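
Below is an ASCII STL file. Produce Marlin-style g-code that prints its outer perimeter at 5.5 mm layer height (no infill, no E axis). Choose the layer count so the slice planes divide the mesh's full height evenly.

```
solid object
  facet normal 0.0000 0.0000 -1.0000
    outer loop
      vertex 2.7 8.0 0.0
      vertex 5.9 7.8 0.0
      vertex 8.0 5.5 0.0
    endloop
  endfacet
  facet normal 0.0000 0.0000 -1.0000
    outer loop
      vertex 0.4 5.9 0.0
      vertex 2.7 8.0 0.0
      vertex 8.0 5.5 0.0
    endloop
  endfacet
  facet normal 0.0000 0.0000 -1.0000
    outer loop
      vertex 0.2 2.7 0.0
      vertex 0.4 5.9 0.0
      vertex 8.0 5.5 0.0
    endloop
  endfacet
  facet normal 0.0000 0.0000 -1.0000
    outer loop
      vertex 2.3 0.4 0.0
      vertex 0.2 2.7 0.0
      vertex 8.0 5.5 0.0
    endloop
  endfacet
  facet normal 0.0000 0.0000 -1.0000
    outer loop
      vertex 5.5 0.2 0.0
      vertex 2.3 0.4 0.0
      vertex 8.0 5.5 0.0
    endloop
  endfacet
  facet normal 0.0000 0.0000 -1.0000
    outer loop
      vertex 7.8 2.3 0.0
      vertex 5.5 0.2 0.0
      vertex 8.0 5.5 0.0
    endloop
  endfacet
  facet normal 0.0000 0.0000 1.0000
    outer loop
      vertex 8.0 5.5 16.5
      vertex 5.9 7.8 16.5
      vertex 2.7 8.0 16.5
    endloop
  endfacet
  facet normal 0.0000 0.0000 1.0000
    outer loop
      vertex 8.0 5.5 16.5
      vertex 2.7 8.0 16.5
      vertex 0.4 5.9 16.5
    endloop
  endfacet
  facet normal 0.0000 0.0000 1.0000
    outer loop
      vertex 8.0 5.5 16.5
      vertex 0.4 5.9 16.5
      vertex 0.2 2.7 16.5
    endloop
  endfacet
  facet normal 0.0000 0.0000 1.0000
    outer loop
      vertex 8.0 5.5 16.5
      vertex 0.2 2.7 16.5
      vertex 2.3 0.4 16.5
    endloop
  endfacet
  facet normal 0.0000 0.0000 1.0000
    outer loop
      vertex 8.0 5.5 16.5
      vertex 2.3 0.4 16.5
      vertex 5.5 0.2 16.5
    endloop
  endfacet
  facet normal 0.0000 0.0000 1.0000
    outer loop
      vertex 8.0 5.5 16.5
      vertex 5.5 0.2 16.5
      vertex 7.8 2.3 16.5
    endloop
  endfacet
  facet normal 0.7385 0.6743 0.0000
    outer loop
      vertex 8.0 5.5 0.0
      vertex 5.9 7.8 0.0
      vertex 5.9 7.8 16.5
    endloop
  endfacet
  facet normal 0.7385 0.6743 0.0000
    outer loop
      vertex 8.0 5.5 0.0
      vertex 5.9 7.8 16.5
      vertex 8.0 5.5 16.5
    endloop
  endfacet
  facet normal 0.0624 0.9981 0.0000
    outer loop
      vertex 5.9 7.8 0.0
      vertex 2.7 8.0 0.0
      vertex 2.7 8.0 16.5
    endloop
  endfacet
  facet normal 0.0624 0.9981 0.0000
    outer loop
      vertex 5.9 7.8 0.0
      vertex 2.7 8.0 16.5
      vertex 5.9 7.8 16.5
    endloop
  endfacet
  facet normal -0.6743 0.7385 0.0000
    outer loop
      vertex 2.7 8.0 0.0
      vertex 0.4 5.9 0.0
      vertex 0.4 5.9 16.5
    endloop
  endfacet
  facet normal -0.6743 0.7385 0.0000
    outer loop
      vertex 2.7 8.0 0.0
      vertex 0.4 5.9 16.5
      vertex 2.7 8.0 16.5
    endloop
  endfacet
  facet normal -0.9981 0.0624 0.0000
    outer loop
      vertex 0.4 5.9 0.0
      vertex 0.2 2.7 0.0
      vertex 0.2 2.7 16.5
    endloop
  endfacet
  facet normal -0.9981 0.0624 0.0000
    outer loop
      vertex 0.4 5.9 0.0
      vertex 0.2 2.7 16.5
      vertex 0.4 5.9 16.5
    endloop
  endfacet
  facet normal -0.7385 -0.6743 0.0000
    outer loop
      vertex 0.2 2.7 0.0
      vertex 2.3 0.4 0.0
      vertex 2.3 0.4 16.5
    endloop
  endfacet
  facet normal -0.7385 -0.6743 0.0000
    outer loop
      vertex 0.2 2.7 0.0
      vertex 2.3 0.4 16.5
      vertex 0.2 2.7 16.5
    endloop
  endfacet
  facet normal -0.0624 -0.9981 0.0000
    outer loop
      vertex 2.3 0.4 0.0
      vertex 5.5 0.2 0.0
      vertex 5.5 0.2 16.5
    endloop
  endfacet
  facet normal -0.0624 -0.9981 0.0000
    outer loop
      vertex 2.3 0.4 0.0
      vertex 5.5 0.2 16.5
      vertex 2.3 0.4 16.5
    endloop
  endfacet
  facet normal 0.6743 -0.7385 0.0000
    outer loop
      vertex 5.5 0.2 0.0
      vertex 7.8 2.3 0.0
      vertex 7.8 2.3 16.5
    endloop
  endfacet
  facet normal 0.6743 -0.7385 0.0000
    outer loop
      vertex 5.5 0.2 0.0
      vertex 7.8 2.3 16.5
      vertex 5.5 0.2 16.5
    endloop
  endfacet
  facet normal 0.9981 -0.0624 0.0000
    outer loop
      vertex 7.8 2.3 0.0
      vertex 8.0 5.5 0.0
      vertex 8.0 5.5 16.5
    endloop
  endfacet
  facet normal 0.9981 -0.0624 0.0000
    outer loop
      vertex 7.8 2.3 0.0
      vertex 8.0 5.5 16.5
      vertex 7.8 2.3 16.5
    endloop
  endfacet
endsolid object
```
; perimeter-only toolpath
G21 ; units = mm
G90 ; absolute positioning
G28 ; home
; layer 1
G0 Z5.5
G0 X8.0 Y5.5
G1 X5.9 Y7.8
G1 X2.7 Y8.0
G1 X0.4 Y5.9
G1 X0.2 Y2.7
G1 X2.3 Y0.4
G1 X5.5 Y0.2
G1 X7.8 Y2.3
G1 X8.0 Y5.5
; layer 2
G0 Z11.0
G0 X8.0 Y5.5
G1 X5.9 Y7.8
G1 X2.7 Y8.0
G1 X0.4 Y5.9
G1 X0.2 Y2.7
G1 X2.3 Y0.4
G1 X5.5 Y0.2
G1 X7.8 Y2.3
G1 X8.0 Y5.5
; layer 3
G0 Z16.5
G0 X8.0 Y5.5
G1 X5.9 Y7.8
G1 X2.7 Y8.0
G1 X0.4 Y5.9
G1 X0.2 Y2.7
G1 X2.3 Y0.4
G1 X5.5 Y0.2
G1 X7.8 Y2.3
G1 X8.0 Y5.5
M2 ; end

The solid is a regular 8-sided prism (a cylinder approximated with 8 flat sides), circumscribed radius ≈ 4.1 mm, height ≈ 16.5 mm. Slicing at Δz = 5.5 mm — 3 equal slices spanning the solid's height, so layer i sits at z = i·h/3 — gives 3 non-empty perimeters. Each is a 8-segment closed polygon; G0 lifts to the layer z and rapids to the start vertex, then G1 traces the edges.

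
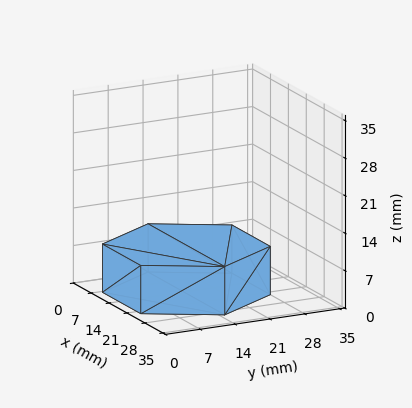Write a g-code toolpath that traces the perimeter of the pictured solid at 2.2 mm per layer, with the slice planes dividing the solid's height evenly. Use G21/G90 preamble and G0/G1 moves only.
Reading the render: the shape is a regular 6-sided prism (a cylinder approximated with 6 flat sides), circumscribed radius ≈ 15 mm, height ≈ 9 mm (dimensions read to the nearest mm from the axis ticks). For the g-code, the solid's height is divided into equal slices at the stated Δz and each level perimeter traced with G1 moves after a G0 lift.

; perimeter-only toolpath
G21 ; units = mm
G90 ; absolute positioning
G28 ; home
; layer 1
G0 Z2.2
G0 X30.0 Y15.0
G1 X22.5 Y28.0
G1 X7.5 Y28.0
G1 X0.0 Y15.0
G1 X7.5 Y2.0
G1 X22.5 Y2.0
G1 X30.0 Y15.0
; layer 2
G0 Z4.5
G0 X30.0 Y15.0
G1 X22.5 Y28.0
G1 X7.5 Y28.0
G1 X0.0 Y15.0
G1 X7.5 Y2.0
G1 X22.5 Y2.0
G1 X30.0 Y15.0
; layer 3
G0 Z6.8
G0 X30.0 Y15.0
G1 X22.5 Y28.0
G1 X7.5 Y28.0
G1 X0.0 Y15.0
G1 X7.5 Y2.0
G1 X22.5 Y2.0
G1 X30.0 Y15.0
; layer 4
G0 Z9.0
G0 X30.0 Y15.0
G1 X22.5 Y28.0
G1 X7.5 Y28.0
G1 X0.0 Y15.0
G1 X7.5 Y2.0
G1 X22.5 Y2.0
G1 X30.0 Y15.0
M2 ; end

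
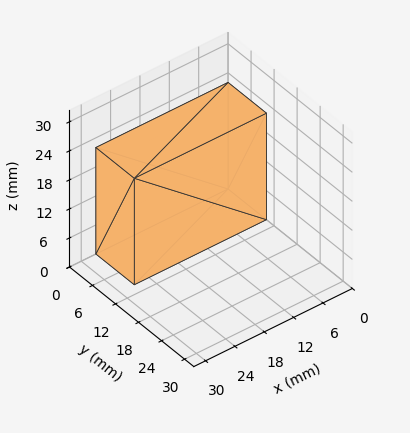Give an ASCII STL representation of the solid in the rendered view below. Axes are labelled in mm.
Reading the render: the shape is a rectangular box, roughly 27 × 10 mm footprint and 22 mm tall (dimensions read to the nearest mm from the axis ticks). For the STL, each face is triangulated and given an outward normal.

solid part
  facet normal 0.0000 0.0000 -1.0000
    outer loop
      vertex 27.000 10.000 0.000
      vertex 27.000 0.000 0.000
      vertex 0.000 0.000 0.000
    endloop
  endfacet
  facet normal 0.0000 0.0000 -1.0000
    outer loop
      vertex 0.000 10.000 0.000
      vertex 27.000 10.000 0.000
      vertex 0.000 0.000 0.000
    endloop
  endfacet
  facet normal 0.0000 0.0000 1.0000
    outer loop
      vertex 0.000 0.000 22.000
      vertex 27.000 0.000 22.000
      vertex 27.000 10.000 22.000
    endloop
  endfacet
  facet normal 0.0000 0.0000 1.0000
    outer loop
      vertex 0.000 0.000 22.000
      vertex 27.000 10.000 22.000
      vertex 0.000 10.000 22.000
    endloop
  endfacet
  facet normal 0.0000 -1.0000 0.0000
    outer loop
      vertex 0.000 0.000 0.000
      vertex 27.000 0.000 0.000
      vertex 27.000 0.000 22.000
    endloop
  endfacet
  facet normal 0.0000 -1.0000 0.0000
    outer loop
      vertex 0.000 0.000 0.000
      vertex 27.000 0.000 22.000
      vertex 0.000 0.000 22.000
    endloop
  endfacet
  facet normal 0.0000 1.0000 0.0000
    outer loop
      vertex 27.000 10.000 22.000
      vertex 27.000 10.000 0.000
      vertex 0.000 10.000 0.000
    endloop
  endfacet
  facet normal 0.0000 1.0000 0.0000
    outer loop
      vertex 0.000 10.000 22.000
      vertex 27.000 10.000 22.000
      vertex 0.000 10.000 0.000
    endloop
  endfacet
  facet normal -1.0000 0.0000 0.0000
    outer loop
      vertex 0.000 10.000 22.000
      vertex 0.000 10.000 0.000
      vertex 0.000 0.000 0.000
    endloop
  endfacet
  facet normal -1.0000 0.0000 0.0000
    outer loop
      vertex 0.000 0.000 22.000
      vertex 0.000 10.000 22.000
      vertex 0.000 0.000 0.000
    endloop
  endfacet
  facet normal 1.0000 0.0000 0.0000
    outer loop
      vertex 27.000 0.000 0.000
      vertex 27.000 10.000 0.000
      vertex 27.000 10.000 22.000
    endloop
  endfacet
  facet normal 1.0000 0.0000 0.0000
    outer loop
      vertex 27.000 0.000 0.000
      vertex 27.000 10.000 22.000
      vertex 27.000 0.000 22.000
    endloop
  endfacet
endsolid part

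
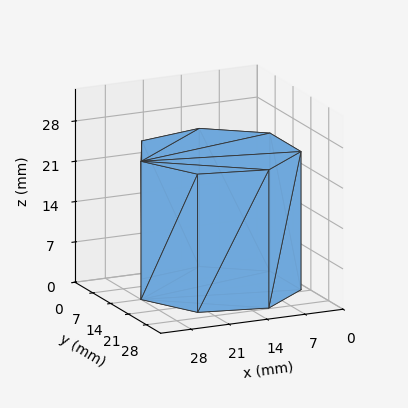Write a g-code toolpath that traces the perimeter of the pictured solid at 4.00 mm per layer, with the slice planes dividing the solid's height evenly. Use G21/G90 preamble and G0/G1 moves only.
Reading the render: the shape is a regular 7-sided prism (a cylinder approximated with 7 flat sides), circumscribed radius ≈ 14 mm, height ≈ 24 mm (dimensions read to the nearest mm from the axis ticks). For the g-code, the solid's height is divided into equal slices at the stated Δz and each level perimeter traced with G1 moves after a G0 lift.

; perimeter-only toolpath
G21 ; units = mm
G90 ; absolute positioning
G28 ; home
; layer 1
G0 Z4.00
G0 X28.00 Y14.00
G1 X22.73 Y24.95
G1 X10.88 Y27.65
G1 X1.39 Y20.07
G1 X1.39 Y7.93
G1 X10.88 Y0.35
G1 X22.73 Y3.05
G1 X28.00 Y14.00
; layer 2
G0 Z8.00
G0 X28.00 Y14.00
G1 X22.73 Y24.95
G1 X10.88 Y27.65
G1 X1.39 Y20.07
G1 X1.39 Y7.93
G1 X10.88 Y0.35
G1 X22.73 Y3.05
G1 X28.00 Y14.00
; layer 3
G0 Z12.00
G0 X28.00 Y14.00
G1 X22.73 Y24.95
G1 X10.88 Y27.65
G1 X1.39 Y20.07
G1 X1.39 Y7.93
G1 X10.88 Y0.35
G1 X22.73 Y3.05
G1 X28.00 Y14.00
; layer 4
G0 Z16.00
G0 X28.00 Y14.00
G1 X22.73 Y24.95
G1 X10.88 Y27.65
G1 X1.39 Y20.07
G1 X1.39 Y7.93
G1 X10.88 Y0.35
G1 X22.73 Y3.05
G1 X28.00 Y14.00
; layer 5
G0 Z20.00
G0 X28.00 Y14.00
G1 X22.73 Y24.95
G1 X10.88 Y27.65
G1 X1.39 Y20.07
G1 X1.39 Y7.93
G1 X10.88 Y0.35
G1 X22.73 Y3.05
G1 X28.00 Y14.00
; layer 6
G0 Z24.00
G0 X28.00 Y14.00
G1 X22.73 Y24.95
G1 X10.88 Y27.65
G1 X1.39 Y20.07
G1 X1.39 Y7.93
G1 X10.88 Y0.35
G1 X22.73 Y3.05
G1 X28.00 Y14.00
M2 ; end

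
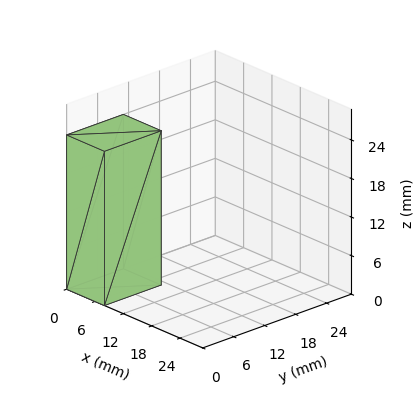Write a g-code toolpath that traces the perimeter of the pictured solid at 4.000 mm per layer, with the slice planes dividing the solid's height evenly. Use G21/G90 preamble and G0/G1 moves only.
Reading the render: the shape is a rectangular box, roughly 8 × 11 mm footprint and 24 mm tall (dimensions read to the nearest mm from the axis ticks). For the g-code, the solid's height is divided into equal slices at the stated Δz and each level perimeter traced with G1 moves after a G0 lift.

; perimeter-only toolpath
G21 ; units = mm
G90 ; absolute positioning
G28 ; home
; layer 1
G0 Z4.000
G0 X0.000 Y0.000
G1 X8.000 Y0.000
G1 X8.000 Y11.000
G1 X0.000 Y11.000
G1 X0.000 Y0.000
; layer 2
G0 Z8.000
G0 X0.000 Y0.000
G1 X8.000 Y0.000
G1 X8.000 Y11.000
G1 X0.000 Y11.000
G1 X0.000 Y0.000
; layer 3
G0 Z12.000
G0 X0.000 Y0.000
G1 X8.000 Y0.000
G1 X8.000 Y11.000
G1 X0.000 Y11.000
G1 X0.000 Y0.000
; layer 4
G0 Z16.000
G0 X0.000 Y0.000
G1 X8.000 Y0.000
G1 X8.000 Y11.000
G1 X0.000 Y11.000
G1 X0.000 Y0.000
; layer 5
G0 Z20.000
G0 X0.000 Y0.000
G1 X8.000 Y0.000
G1 X8.000 Y11.000
G1 X0.000 Y11.000
G1 X0.000 Y0.000
; layer 6
G0 Z24.000
G0 X0.000 Y0.000
G1 X8.000 Y0.000
G1 X8.000 Y11.000
G1 X0.000 Y11.000
G1 X0.000 Y0.000
M2 ; end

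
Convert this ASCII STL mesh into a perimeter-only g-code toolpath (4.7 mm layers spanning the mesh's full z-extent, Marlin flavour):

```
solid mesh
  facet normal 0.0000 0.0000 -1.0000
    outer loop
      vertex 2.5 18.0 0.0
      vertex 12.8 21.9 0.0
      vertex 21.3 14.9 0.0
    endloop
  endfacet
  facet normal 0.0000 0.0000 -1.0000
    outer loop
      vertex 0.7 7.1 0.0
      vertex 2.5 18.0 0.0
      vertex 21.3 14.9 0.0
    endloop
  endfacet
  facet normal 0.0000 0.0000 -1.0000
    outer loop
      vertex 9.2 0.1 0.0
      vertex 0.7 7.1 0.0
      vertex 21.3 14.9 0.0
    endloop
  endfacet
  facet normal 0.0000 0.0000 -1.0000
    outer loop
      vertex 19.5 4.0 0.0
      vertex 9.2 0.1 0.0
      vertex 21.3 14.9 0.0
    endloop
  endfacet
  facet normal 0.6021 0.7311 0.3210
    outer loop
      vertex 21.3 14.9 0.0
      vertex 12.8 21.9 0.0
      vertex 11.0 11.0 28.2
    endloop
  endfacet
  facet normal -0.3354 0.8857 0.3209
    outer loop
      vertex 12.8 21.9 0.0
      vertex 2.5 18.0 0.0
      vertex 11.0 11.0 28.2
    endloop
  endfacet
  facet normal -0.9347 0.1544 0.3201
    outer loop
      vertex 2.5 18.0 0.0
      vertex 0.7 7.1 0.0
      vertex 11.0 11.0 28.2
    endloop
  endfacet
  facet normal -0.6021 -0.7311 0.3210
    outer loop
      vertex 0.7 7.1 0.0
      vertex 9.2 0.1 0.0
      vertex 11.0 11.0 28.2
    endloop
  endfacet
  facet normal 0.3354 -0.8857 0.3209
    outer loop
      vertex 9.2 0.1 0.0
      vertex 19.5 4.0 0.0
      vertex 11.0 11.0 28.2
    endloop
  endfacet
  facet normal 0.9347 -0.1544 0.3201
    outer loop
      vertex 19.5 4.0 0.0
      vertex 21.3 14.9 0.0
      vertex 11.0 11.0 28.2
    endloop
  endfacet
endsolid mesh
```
; perimeter-only toolpath
G21 ; units = mm
G90 ; absolute positioning
G28 ; home
; layer 1
G0 Z4.7
G0 X19.6 Y14.2
G1 X12.5 Y20.1
G1 X3.9 Y16.8
G1 X2.4 Y7.8
G1 X9.5 Y1.9
G1 X18.1 Y5.2
G1 X19.6 Y14.2
; layer 2
G0 Z9.4
G0 X17.9 Y13.6
G1 X12.2 Y18.3
G1 X5.3 Y15.7
G1 X4.1 Y8.4
G1 X9.8 Y3.7
G1 X16.7 Y6.3
G1 X17.9 Y13.6
; layer 3
G0 Z14.1
G0 X16.1 Y12.9
G1 X11.9 Y16.4
G1 X6.8 Y14.5
G1 X5.9 Y9.1
G1 X10.1 Y5.6
G1 X15.2 Y7.5
G1 X16.1 Y12.9
; layer 4
G0 Z18.8
G0 X14.4 Y12.3
G1 X11.6 Y14.6
G1 X8.2 Y13.3
G1 X7.6 Y9.7
G1 X10.4 Y7.4
G1 X13.8 Y8.7
G1 X14.4 Y12.3
; layer 5
G0 Z23.5
G0 X12.7 Y11.7
G1 X11.3 Y12.8
G1 X9.6 Y12.2
G1 X9.3 Y10.4
G1 X10.7 Y9.2
G1 X12.4 Y9.8
G1 X12.7 Y11.7
M2 ; end

The solid is a regular 6-sided pyramid, base circumscribed radius ≈ 11 mm, apex at z ≈ 28.2 mm. Slicing at Δz = 4.7 mm — 6 equal slices spanning the solid's height, so layer i sits at z = i·h/6 — gives 5 non-empty perimeters. Each is a 6-segment closed polygon; G0 lifts to the layer z and rapids to the start vertex, then G1 traces the edges. The cross-section shrinks linearly with z (the slice at the apex is degenerate and omitted).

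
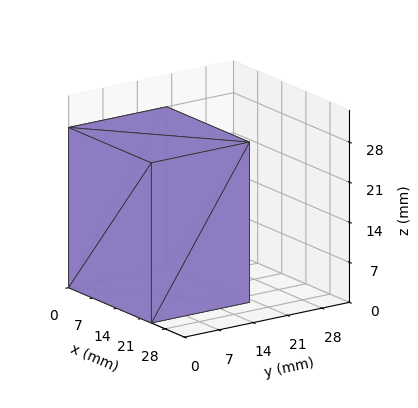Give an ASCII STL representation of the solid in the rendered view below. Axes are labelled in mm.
Reading the render: the shape is a rectangular box, roughly 24 × 20 mm footprint and 28 mm tall (dimensions read to the nearest mm from the axis ticks). For the STL, each face is triangulated and given an outward normal.

solid part
  facet normal 0.0000 0.0000 -1.0000
    outer loop
      vertex 24.000 20.000 0.000
      vertex 24.000 0.000 0.000
      vertex 0.000 0.000 0.000
    endloop
  endfacet
  facet normal 0.0000 0.0000 -1.0000
    outer loop
      vertex 0.000 20.000 0.000
      vertex 24.000 20.000 0.000
      vertex 0.000 0.000 0.000
    endloop
  endfacet
  facet normal 0.0000 0.0000 1.0000
    outer loop
      vertex 0.000 0.000 28.000
      vertex 24.000 0.000 28.000
      vertex 24.000 20.000 28.000
    endloop
  endfacet
  facet normal 0.0000 0.0000 1.0000
    outer loop
      vertex 0.000 0.000 28.000
      vertex 24.000 20.000 28.000
      vertex 0.000 20.000 28.000
    endloop
  endfacet
  facet normal 0.0000 -1.0000 0.0000
    outer loop
      vertex 0.000 0.000 0.000
      vertex 24.000 0.000 0.000
      vertex 24.000 0.000 28.000
    endloop
  endfacet
  facet normal 0.0000 -1.0000 0.0000
    outer loop
      vertex 0.000 0.000 0.000
      vertex 24.000 0.000 28.000
      vertex 0.000 0.000 28.000
    endloop
  endfacet
  facet normal 0.0000 1.0000 0.0000
    outer loop
      vertex 24.000 20.000 28.000
      vertex 24.000 20.000 0.000
      vertex 0.000 20.000 0.000
    endloop
  endfacet
  facet normal 0.0000 1.0000 0.0000
    outer loop
      vertex 0.000 20.000 28.000
      vertex 24.000 20.000 28.000
      vertex 0.000 20.000 0.000
    endloop
  endfacet
  facet normal -1.0000 0.0000 0.0000
    outer loop
      vertex 0.000 20.000 28.000
      vertex 0.000 20.000 0.000
      vertex 0.000 0.000 0.000
    endloop
  endfacet
  facet normal -1.0000 0.0000 0.0000
    outer loop
      vertex 0.000 0.000 28.000
      vertex 0.000 20.000 28.000
      vertex 0.000 0.000 0.000
    endloop
  endfacet
  facet normal 1.0000 0.0000 0.0000
    outer loop
      vertex 24.000 0.000 0.000
      vertex 24.000 20.000 0.000
      vertex 24.000 20.000 28.000
    endloop
  endfacet
  facet normal 1.0000 0.0000 0.0000
    outer loop
      vertex 24.000 0.000 0.000
      vertex 24.000 20.000 28.000
      vertex 24.000 0.000 28.000
    endloop
  endfacet
endsolid part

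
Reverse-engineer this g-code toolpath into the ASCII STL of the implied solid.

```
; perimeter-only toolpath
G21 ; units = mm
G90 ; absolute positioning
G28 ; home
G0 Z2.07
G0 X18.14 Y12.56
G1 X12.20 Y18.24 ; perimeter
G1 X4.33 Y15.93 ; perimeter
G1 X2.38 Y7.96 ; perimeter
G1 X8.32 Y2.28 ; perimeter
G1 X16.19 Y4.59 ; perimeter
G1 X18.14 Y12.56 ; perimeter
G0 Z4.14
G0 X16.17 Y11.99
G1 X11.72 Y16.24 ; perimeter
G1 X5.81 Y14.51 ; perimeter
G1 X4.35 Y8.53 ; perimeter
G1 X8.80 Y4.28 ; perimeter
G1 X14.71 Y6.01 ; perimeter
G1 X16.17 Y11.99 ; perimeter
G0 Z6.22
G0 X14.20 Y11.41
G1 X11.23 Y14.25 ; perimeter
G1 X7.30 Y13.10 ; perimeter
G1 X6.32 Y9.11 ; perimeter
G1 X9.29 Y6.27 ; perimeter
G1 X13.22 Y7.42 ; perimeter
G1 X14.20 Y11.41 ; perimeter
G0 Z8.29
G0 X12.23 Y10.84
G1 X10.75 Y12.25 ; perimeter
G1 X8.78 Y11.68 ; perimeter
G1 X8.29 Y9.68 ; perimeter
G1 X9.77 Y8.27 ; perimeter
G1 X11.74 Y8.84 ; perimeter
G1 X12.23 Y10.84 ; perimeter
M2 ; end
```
solid part
  facet normal 0.0000 0.0000 -1.0000
    outer loop
      vertex 2.85 17.35 0.00
      vertex 12.69 20.23 0.00
      vertex 20.11 13.14 0.00
    endloop
  endfacet
  facet normal 0.0000 0.0000 -1.0000
    outer loop
      vertex 0.41 7.38 0.00
      vertex 2.85 17.35 0.00
      vertex 20.11 13.14 0.00
    endloop
  endfacet
  facet normal 0.0000 0.0000 -1.0000
    outer loop
      vertex 7.83 0.29 0.00
      vertex 0.41 7.38 0.00
      vertex 20.11 13.14 0.00
    endloop
  endfacet
  facet normal 0.0000 0.0000 -1.0000
    outer loop
      vertex 17.67 3.17 0.00
      vertex 7.83 0.29 0.00
      vertex 20.11 13.14 0.00
    endloop
  endfacet
  facet normal 0.5244 0.5488 0.6511
    outer loop
      vertex 20.11 13.14 0.00
      vertex 12.69 20.23 0.00
      vertex 10.26 10.26 10.36
    endloop
  endfacet
  facet normal -0.2132 0.7285 0.6510
    outer loop
      vertex 12.69 20.23 0.00
      vertex 2.85 17.35 0.00
      vertex 10.26 10.26 10.36
    endloop
  endfacet
  facet normal -0.7374 0.1805 0.6509
    outer loop
      vertex 2.85 17.35 0.00
      vertex 0.41 7.38 0.00
      vertex 10.26 10.26 10.36
    endloop
  endfacet
  facet normal -0.5244 -0.5488 0.6511
    outer loop
      vertex 0.41 7.38 0.00
      vertex 7.83 0.29 0.00
      vertex 10.26 10.26 10.36
    endloop
  endfacet
  facet normal 0.2132 -0.7285 0.6510
    outer loop
      vertex 7.83 0.29 0.00
      vertex 17.67 3.17 0.00
      vertex 10.26 10.26 10.36
    endloop
  endfacet
  facet normal 0.7374 -0.1805 0.6509
    outer loop
      vertex 17.67 3.17 0.00
      vertex 20.11 13.14 0.00
      vertex 10.26 10.26 10.36
    endloop
  endfacet
endsolid part

The G0 Z moves step by Δz≈2.07 mm. The G1 loops shrink linearly with z, so the solid tapers from its base footprint up to z≈10.4. Closing with a flat bottom cap and the tapered top and triangulating gives 10 facets — a regular 6-sided pyramid, base circumscribed radius ≈ 10.3 mm, apex at z ≈ 10.4 mm.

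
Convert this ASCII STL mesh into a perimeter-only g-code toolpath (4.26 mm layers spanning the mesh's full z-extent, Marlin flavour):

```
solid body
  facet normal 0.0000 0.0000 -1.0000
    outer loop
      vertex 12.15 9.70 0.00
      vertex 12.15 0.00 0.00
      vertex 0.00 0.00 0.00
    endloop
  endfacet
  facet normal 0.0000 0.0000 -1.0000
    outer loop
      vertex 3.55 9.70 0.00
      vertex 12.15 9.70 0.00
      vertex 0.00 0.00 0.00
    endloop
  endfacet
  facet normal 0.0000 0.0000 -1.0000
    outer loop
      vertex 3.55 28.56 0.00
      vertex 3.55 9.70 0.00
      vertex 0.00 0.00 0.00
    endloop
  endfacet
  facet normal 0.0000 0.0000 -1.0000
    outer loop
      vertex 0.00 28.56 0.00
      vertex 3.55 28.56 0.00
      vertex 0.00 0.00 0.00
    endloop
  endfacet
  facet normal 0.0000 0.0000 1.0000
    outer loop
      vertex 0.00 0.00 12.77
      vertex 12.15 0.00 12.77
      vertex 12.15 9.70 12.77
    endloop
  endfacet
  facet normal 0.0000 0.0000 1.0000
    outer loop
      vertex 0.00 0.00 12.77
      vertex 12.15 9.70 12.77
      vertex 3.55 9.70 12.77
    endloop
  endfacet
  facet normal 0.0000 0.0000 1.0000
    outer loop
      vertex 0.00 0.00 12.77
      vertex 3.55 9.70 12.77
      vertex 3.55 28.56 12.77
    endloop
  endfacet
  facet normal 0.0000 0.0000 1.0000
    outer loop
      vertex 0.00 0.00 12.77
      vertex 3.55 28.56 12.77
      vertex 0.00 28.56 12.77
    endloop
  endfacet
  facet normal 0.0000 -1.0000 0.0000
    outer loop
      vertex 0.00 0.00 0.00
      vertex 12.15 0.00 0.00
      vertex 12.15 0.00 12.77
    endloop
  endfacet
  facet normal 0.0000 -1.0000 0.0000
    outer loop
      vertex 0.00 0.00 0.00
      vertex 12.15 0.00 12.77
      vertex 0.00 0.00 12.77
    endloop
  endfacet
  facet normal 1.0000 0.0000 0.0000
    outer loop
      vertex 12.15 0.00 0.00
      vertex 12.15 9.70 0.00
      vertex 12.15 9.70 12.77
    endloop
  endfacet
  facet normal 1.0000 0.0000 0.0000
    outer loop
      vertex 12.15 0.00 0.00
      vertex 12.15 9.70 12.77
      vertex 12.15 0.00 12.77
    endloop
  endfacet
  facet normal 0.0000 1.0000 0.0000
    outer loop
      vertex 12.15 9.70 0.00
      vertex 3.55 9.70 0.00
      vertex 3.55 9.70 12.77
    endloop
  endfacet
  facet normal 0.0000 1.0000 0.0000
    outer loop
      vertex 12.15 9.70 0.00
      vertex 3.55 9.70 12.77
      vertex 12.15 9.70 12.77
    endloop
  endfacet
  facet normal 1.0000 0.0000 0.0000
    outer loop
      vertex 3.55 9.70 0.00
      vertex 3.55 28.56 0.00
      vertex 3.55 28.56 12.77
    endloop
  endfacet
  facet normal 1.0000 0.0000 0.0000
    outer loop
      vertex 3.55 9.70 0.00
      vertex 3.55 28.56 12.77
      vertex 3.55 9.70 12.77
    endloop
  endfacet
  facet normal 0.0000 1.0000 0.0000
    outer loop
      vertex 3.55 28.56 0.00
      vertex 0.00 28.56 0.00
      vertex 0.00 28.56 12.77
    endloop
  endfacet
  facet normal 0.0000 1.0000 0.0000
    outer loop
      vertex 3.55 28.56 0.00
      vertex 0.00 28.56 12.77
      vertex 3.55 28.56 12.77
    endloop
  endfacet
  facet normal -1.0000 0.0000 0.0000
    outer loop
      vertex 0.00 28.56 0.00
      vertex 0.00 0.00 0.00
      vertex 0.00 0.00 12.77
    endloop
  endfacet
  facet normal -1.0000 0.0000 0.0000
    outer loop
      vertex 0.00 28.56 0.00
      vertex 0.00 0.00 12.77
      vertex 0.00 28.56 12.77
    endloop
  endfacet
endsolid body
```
; perimeter-only toolpath
G21 ; units = mm
G90 ; absolute positioning
G28 ; home
; layer 1
G0 Z4.26
G0 X0.00 Y0.00
G1 X12.15 Y0.00
G1 X12.15 Y9.70
G1 X3.55 Y9.70
G1 X3.55 Y28.56
G1 X0.00 Y28.56
G1 X0.00 Y0.00
; layer 2
G0 Z8.51
G0 X0.00 Y0.00
G1 X12.15 Y0.00
G1 X12.15 Y9.70
G1 X3.55 Y9.70
G1 X3.55 Y28.56
G1 X0.00 Y28.56
G1 X0.00 Y0.00
; layer 3
G0 Z12.77
G0 X0.00 Y0.00
G1 X12.15 Y0.00
G1 X12.15 Y9.70
G1 X3.55 Y9.70
G1 X3.55 Y28.56
G1 X0.00 Y28.56
G1 X0.00 Y0.00
M2 ; end

The solid is an L-shaped prism: outer 12.2 × 28.6 mm, arm thicknesses ≈ 9.7 mm (horizontal) and 3.55 mm (vertical), extruded 12.8 mm in z. Slicing at Δz = 4.26 mm — 3 equal slices spanning the solid's height, so layer i sits at z = i·h/3 — gives 3 non-empty perimeters. Each is a 6-segment closed polygon; G0 lifts to the layer z and rapids to the start vertex, then G1 traces the edges.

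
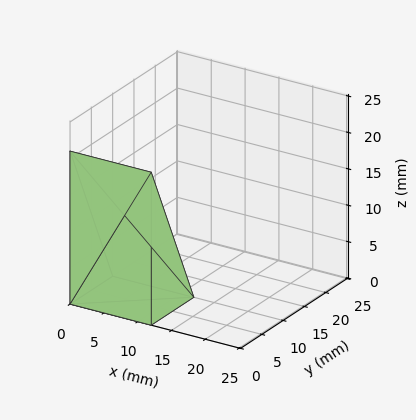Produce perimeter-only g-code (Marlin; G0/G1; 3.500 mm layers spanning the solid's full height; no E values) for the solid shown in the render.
Reading the render: the shape is a wedge (ramp): 12 × 10 mm base, rising to 21 mm along the y=0 edge and sloping linearly to z=0 at y=10 (dimensions read to the nearest mm from the axis ticks). For the g-code, the solid's height is divided into equal slices at the stated Δz and each level perimeter traced with G1 moves after a G0 lift.

; perimeter-only toolpath
G21 ; units = mm
G90 ; absolute positioning
G28 ; home
; layer 1
G0 Z3.500
G0 X0.000 Y0.000
G1 X12.000 Y0.000
G1 X12.000 Y8.333
G1 X0.000 Y8.333
G1 X0.000 Y0.000
; layer 2
G0 Z7.000
G0 X0.000 Y0.000
G1 X12.000 Y0.000
G1 X12.000 Y6.667
G1 X0.000 Y6.667
G1 X0.000 Y0.000
; layer 3
G0 Z10.500
G0 X0.000 Y0.000
G1 X12.000 Y0.000
G1 X12.000 Y5.000
G1 X0.000 Y5.000
G1 X0.000 Y0.000
; layer 4
G0 Z14.000
G0 X0.000 Y0.000
G1 X12.000 Y0.000
G1 X12.000 Y3.333
G1 X0.000 Y3.333
G1 X0.000 Y0.000
; layer 5
G0 Z17.500
G0 X0.000 Y0.000
G1 X12.000 Y0.000
G1 X12.000 Y1.667
G1 X0.000 Y1.667
G1 X0.000 Y0.000
M2 ; end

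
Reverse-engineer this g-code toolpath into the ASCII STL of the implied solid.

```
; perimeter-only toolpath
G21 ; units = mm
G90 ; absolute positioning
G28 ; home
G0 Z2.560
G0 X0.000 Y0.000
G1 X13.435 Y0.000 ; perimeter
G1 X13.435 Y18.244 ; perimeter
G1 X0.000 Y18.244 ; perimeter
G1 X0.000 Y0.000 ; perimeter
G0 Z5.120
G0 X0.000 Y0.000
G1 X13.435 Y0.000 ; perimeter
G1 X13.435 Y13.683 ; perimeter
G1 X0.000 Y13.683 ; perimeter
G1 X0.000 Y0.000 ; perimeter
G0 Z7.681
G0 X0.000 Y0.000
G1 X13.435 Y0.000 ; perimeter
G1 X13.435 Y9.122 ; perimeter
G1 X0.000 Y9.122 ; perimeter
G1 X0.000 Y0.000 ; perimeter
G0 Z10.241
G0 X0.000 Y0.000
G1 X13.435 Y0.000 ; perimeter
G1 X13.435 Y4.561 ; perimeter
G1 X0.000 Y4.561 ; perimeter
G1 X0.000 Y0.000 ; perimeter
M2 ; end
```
solid part
  facet normal 0.0000 0.0000 -1.0000
    outer loop
      vertex 13.435 22.805 0.000
      vertex 13.435 0.000 0.000
      vertex 0.000 0.000 0.000
    endloop
  endfacet
  facet normal 0.0000 0.0000 -1.0000
    outer loop
      vertex 0.000 22.805 0.000
      vertex 13.435 22.805 0.000
      vertex 0.000 0.000 0.000
    endloop
  endfacet
  facet normal 0.0000 -1.0000 0.0000
    outer loop
      vertex 0.000 0.000 0.000
      vertex 13.435 0.000 0.000
      vertex 13.435 0.000 12.801
    endloop
  endfacet
  facet normal 0.0000 -1.0000 0.0000
    outer loop
      vertex 0.000 0.000 0.000
      vertex 13.435 0.000 12.801
      vertex 0.000 0.000 12.801
    endloop
  endfacet
  facet normal 0.0000 0.4895 0.8720
    outer loop
      vertex 0.000 0.000 12.801
      vertex 13.435 0.000 12.801
      vertex 13.435 22.805 0.000
    endloop
  endfacet
  facet normal 0.0000 0.4895 0.8720
    outer loop
      vertex 0.000 0.000 12.801
      vertex 13.435 22.805 0.000
      vertex 0.000 22.805 0.000
    endloop
  endfacet
  facet normal -1.0000 0.0000 0.0000
    outer loop
      vertex 0.000 0.000 12.801
      vertex 0.000 22.805 0.000
      vertex 0.000 0.000 0.000
    endloop
  endfacet
  facet normal 1.0000 0.0000 0.0000
    outer loop
      vertex 13.435 0.000 0.000
      vertex 13.435 22.805 0.000
      vertex 13.435 0.000 12.801
    endloop
  endfacet
endsolid part

The G0 Z moves step by Δz≈2.560 mm. The G1 loops shrink linearly with z, so the solid tapers from its base footprint up to z≈12.8. Closing with a flat bottom cap and the tapered top and triangulating gives 8 facets — a wedge (ramp): 13.4 × 22.8 mm base, rising to 12.8 mm along the y=0 edge and sloping linearly to z=0 at y=22.8.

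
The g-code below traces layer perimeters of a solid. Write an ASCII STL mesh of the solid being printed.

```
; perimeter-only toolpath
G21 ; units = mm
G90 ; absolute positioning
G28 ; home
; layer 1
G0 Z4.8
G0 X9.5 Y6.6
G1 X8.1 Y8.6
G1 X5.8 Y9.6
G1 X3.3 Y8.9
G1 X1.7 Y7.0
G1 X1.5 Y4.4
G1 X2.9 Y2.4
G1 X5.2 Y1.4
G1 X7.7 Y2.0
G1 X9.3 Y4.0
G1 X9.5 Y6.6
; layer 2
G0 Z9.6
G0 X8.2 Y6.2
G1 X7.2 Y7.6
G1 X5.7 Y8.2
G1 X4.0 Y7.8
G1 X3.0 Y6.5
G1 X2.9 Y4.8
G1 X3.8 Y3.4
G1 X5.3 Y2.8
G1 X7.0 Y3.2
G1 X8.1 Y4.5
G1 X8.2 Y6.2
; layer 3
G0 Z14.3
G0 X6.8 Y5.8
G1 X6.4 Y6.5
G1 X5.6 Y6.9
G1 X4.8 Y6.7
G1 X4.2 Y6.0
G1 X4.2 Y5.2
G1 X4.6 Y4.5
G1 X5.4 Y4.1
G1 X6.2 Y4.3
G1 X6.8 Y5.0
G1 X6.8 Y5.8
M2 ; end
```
solid part
  facet normal 0.0000 0.0000 -1.0000
    outer loop
      vertex 5.9 11.0 0.0
      vertex 9.0 9.7 0.0
      vertex 10.8 6.9 0.0
    endloop
  endfacet
  facet normal 0.0000 0.0000 -1.0000
    outer loop
      vertex 2.6 10.1 0.0
      vertex 5.9 11.0 0.0
      vertex 10.8 6.9 0.0
    endloop
  endfacet
  facet normal 0.0000 0.0000 -1.0000
    outer loop
      vertex 0.4 7.5 0.0
      vertex 2.6 10.1 0.0
      vertex 10.8 6.9 0.0
    endloop
  endfacet
  facet normal 0.0000 0.0000 -1.0000
    outer loop
      vertex 0.2 4.1 0.0
      vertex 0.4 7.5 0.0
      vertex 10.8 6.9 0.0
    endloop
  endfacet
  facet normal 0.0000 0.0000 -1.0000
    outer loop
      vertex 2.0 1.3 0.0
      vertex 0.2 4.1 0.0
      vertex 10.8 6.9 0.0
    endloop
  endfacet
  facet normal 0.0000 0.0000 -1.0000
    outer loop
      vertex 5.1 0.0 0.0
      vertex 2.0 1.3 0.0
      vertex 10.8 6.9 0.0
    endloop
  endfacet
  facet normal 0.0000 0.0000 -1.0000
    outer loop
      vertex 8.4 0.9 0.0
      vertex 5.1 0.0 0.0
      vertex 10.8 6.9 0.0
    endloop
  endfacet
  facet normal 0.0000 0.0000 -1.0000
    outer loop
      vertex 10.6 3.5 0.0
      vertex 8.4 0.9 0.0
      vertex 10.8 6.9 0.0
    endloop
  endfacet
  facet normal 0.8115 0.5217 0.2634
    outer loop
      vertex 10.8 6.9 0.0
      vertex 9.0 9.7 0.0
      vertex 5.5 5.5 19.1
    endloop
  endfacet
  facet normal 0.3730 0.8895 0.2639
    outer loop
      vertex 9.0 9.7 0.0
      vertex 5.9 11.0 0.0
      vertex 5.5 5.5 19.1
    endloop
  endfacet
  facet normal -0.2539 0.9309 0.2627
    outer loop
      vertex 5.9 11.0 0.0
      vertex 2.6 10.1 0.0
      vertex 5.5 5.5 19.1
    endloop
  endfacet
  facet normal -0.7367 0.6234 0.2620
    outer loop
      vertex 2.6 10.1 0.0
      vertex 0.4 7.5 0.0
      vertex 5.5 5.5 19.1
    endloop
  endfacet
  facet normal -0.9631 0.0567 0.2631
    outer loop
      vertex 0.4 7.5 0.0
      vertex 0.2 4.1 0.0
      vertex 5.5 5.5 19.1
    endloop
  endfacet
  facet normal -0.8115 -0.5217 0.2634
    outer loop
      vertex 0.2 4.1 0.0
      vertex 2.0 1.3 0.0
      vertex 5.5 5.5 19.1
    endloop
  endfacet
  facet normal -0.3730 -0.8895 0.2639
    outer loop
      vertex 2.0 1.3 0.0
      vertex 5.1 0.0 0.0
      vertex 5.5 5.5 19.1
    endloop
  endfacet
  facet normal 0.2539 -0.9309 0.2627
    outer loop
      vertex 5.1 0.0 0.0
      vertex 8.4 0.9 0.0
      vertex 5.5 5.5 19.1
    endloop
  endfacet
  facet normal 0.7367 -0.6234 0.2620
    outer loop
      vertex 8.4 0.9 0.0
      vertex 10.6 3.5 0.0
      vertex 5.5 5.5 19.1
    endloop
  endfacet
  facet normal 0.9631 -0.0567 0.2631
    outer loop
      vertex 10.6 3.5 0.0
      vertex 10.8 6.9 0.0
      vertex 5.5 5.5 19.1
    endloop
  endfacet
endsolid part

The G0 Z moves step by Δz≈4.8 mm. The G1 loops shrink linearly with z, so the solid tapers from its base footprint up to z≈19.1. Closing with a flat bottom cap and the tapered top and triangulating gives 18 facets — a regular 10-sided pyramid, base circumscribed radius ≈ 5.5 mm, apex at z ≈ 19.1 mm.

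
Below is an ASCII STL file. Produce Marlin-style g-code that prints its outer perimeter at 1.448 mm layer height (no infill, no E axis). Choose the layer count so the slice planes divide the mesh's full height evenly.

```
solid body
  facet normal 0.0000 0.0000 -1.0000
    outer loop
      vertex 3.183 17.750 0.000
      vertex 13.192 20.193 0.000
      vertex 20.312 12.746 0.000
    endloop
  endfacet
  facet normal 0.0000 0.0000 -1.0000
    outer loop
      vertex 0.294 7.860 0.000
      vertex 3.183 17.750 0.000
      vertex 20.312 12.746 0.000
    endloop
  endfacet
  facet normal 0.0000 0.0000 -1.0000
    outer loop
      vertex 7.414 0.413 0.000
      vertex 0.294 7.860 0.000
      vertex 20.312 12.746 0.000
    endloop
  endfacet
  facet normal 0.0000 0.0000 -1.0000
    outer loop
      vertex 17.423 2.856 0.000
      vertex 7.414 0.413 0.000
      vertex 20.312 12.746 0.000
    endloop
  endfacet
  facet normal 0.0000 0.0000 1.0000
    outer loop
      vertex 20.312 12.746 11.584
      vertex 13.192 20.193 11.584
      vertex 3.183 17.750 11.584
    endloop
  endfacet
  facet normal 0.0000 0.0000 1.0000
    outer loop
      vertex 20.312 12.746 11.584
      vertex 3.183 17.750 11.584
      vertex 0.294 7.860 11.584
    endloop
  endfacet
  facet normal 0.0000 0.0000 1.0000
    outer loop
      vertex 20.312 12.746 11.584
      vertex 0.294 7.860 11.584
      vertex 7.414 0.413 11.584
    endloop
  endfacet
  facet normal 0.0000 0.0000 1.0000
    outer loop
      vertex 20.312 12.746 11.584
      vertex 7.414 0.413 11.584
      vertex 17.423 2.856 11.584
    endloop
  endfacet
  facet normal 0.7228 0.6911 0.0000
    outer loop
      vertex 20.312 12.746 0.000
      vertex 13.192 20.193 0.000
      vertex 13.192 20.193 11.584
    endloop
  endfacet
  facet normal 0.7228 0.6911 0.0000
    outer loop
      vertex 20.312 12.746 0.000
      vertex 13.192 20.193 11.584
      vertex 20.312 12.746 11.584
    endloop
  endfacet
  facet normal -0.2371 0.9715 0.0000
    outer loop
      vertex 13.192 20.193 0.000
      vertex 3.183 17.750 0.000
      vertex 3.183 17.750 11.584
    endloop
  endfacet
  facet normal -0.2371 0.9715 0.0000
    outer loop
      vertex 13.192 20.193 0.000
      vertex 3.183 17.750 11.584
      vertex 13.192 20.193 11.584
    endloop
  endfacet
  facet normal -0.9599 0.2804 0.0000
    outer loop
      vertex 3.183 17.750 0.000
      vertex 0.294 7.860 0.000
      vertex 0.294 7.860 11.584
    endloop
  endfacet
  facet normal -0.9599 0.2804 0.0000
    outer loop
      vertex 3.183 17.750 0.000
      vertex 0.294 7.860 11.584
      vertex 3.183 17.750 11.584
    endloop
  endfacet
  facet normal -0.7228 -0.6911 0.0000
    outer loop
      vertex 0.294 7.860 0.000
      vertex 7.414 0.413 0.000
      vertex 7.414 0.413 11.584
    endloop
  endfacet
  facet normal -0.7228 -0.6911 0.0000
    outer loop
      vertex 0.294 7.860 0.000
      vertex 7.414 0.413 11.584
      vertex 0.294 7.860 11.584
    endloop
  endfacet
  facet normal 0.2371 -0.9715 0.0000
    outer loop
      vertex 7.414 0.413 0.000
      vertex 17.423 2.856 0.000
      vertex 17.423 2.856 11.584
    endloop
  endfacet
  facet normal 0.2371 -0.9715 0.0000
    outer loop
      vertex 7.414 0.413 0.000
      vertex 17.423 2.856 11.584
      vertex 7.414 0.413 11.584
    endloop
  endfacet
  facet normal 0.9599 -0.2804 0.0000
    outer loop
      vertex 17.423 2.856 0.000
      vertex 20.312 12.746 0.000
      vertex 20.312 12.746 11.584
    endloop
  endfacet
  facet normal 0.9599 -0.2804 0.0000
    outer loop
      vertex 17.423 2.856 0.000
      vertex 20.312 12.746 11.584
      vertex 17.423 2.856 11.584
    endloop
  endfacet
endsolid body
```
; perimeter-only toolpath
G21 ; units = mm
G90 ; absolute positioning
G28 ; home
; layer 1
G0 Z1.448
G0 X20.312 Y12.746
G1 X13.192 Y20.193
G1 X3.183 Y17.750
G1 X0.294 Y7.860
G1 X7.414 Y0.413
G1 X17.423 Y2.856
G1 X20.312 Y12.746
; layer 2
G0 Z2.896
G0 X20.312 Y12.746
G1 X13.192 Y20.193
G1 X3.183 Y17.750
G1 X0.294 Y7.860
G1 X7.414 Y0.413
G1 X17.423 Y2.856
G1 X20.312 Y12.746
; layer 3
G0 Z4.344
G0 X20.312 Y12.746
G1 X13.192 Y20.193
G1 X3.183 Y17.750
G1 X0.294 Y7.860
G1 X7.414 Y0.413
G1 X17.423 Y2.856
G1 X20.312 Y12.746
; layer 4
G0 Z5.792
G0 X20.312 Y12.746
G1 X13.192 Y20.193
G1 X3.183 Y17.750
G1 X0.294 Y7.860
G1 X7.414 Y0.413
G1 X17.423 Y2.856
G1 X20.312 Y12.746
; layer 5
G0 Z7.240
G0 X20.312 Y12.746
G1 X13.192 Y20.193
G1 X3.183 Y17.750
G1 X0.294 Y7.860
G1 X7.414 Y0.413
G1 X17.423 Y2.856
G1 X20.312 Y12.746
; layer 6
G0 Z8.688
G0 X20.312 Y12.746
G1 X13.192 Y20.193
G1 X3.183 Y17.750
G1 X0.294 Y7.860
G1 X7.414 Y0.413
G1 X17.423 Y2.856
G1 X20.312 Y12.746
; layer 7
G0 Z10.136
G0 X20.312 Y12.746
G1 X13.192 Y20.193
G1 X3.183 Y17.750
G1 X0.294 Y7.860
G1 X7.414 Y0.413
G1 X17.423 Y2.856
G1 X20.312 Y12.746
; layer 8
G0 Z11.584
G0 X20.312 Y12.746
G1 X13.192 Y20.193
G1 X3.183 Y17.750
G1 X0.294 Y7.860
G1 X7.414 Y0.413
G1 X17.423 Y2.856
G1 X20.312 Y12.746
M2 ; end

The solid is a regular 6-sided prism (a cylinder approximated with 6 flat sides), circumscribed radius ≈ 10.3 mm, height ≈ 11.6 mm. Slicing at Δz = 1.448 mm — 8 equal slices spanning the solid's height, so layer i sits at z = i·h/8 — gives 8 non-empty perimeters. Each is a 6-segment closed polygon; G0 lifts to the layer z and rapids to the start vertex, then G1 traces the edges.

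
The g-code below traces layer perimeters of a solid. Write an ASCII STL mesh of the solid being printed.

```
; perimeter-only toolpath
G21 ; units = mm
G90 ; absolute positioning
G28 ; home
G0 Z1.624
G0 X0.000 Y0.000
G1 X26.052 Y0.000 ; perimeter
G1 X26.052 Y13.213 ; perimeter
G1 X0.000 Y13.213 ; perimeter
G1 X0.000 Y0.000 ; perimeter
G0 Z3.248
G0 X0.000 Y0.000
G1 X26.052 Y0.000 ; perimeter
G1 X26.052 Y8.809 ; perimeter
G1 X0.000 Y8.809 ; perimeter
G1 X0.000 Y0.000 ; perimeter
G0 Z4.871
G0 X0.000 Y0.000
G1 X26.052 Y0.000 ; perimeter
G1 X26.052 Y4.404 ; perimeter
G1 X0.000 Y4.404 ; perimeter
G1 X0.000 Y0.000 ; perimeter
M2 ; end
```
solid part
  facet normal 0.0000 0.0000 -1.0000
    outer loop
      vertex 26.052 17.618 0.000
      vertex 26.052 0.000 0.000
      vertex 0.000 0.000 0.000
    endloop
  endfacet
  facet normal 0.0000 0.0000 -1.0000
    outer loop
      vertex 0.000 17.618 0.000
      vertex 26.052 17.618 0.000
      vertex 0.000 0.000 0.000
    endloop
  endfacet
  facet normal 0.0000 -1.0000 0.0000
    outer loop
      vertex 0.000 0.000 0.000
      vertex 26.052 0.000 0.000
      vertex 26.052 0.000 6.495
    endloop
  endfacet
  facet normal 0.0000 -1.0000 0.0000
    outer loop
      vertex 0.000 0.000 0.000
      vertex 26.052 0.000 6.495
      vertex 0.000 0.000 6.495
    endloop
  endfacet
  facet normal 0.0000 0.3459 0.9383
    outer loop
      vertex 0.000 0.000 6.495
      vertex 26.052 0.000 6.495
      vertex 26.052 17.618 0.000
    endloop
  endfacet
  facet normal 0.0000 0.3459 0.9383
    outer loop
      vertex 0.000 0.000 6.495
      vertex 26.052 17.618 0.000
      vertex 0.000 17.618 0.000
    endloop
  endfacet
  facet normal -1.0000 0.0000 0.0000
    outer loop
      vertex 0.000 0.000 6.495
      vertex 0.000 17.618 0.000
      vertex 0.000 0.000 0.000
    endloop
  endfacet
  facet normal 1.0000 0.0000 0.0000
    outer loop
      vertex 26.052 0.000 0.000
      vertex 26.052 17.618 0.000
      vertex 26.052 0.000 6.495
    endloop
  endfacet
endsolid part

The G0 Z moves step by Δz≈1.624 mm. The G1 loops shrink linearly with z, so the solid tapers from its base footprint up to z≈6.5. Closing with a flat bottom cap and the tapered top and triangulating gives 8 facets — a wedge (ramp): 26.1 × 17.6 mm base, rising to 6.5 mm along the y=0 edge and sloping linearly to z=0 at y=17.6.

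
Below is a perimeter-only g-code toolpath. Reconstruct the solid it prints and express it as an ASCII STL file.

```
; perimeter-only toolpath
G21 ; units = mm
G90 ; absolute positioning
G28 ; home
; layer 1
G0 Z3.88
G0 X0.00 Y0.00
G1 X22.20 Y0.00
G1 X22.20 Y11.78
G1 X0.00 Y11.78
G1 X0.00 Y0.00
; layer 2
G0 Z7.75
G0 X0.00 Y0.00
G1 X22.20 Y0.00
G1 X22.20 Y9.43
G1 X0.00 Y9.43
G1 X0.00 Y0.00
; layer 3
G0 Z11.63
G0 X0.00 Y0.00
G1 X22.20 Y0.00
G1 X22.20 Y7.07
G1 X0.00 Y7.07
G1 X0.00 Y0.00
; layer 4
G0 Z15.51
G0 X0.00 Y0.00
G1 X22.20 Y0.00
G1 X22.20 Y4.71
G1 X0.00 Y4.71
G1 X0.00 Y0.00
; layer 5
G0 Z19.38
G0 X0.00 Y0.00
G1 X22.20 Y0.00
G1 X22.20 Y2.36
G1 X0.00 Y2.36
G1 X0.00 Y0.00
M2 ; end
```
solid part
  facet normal 0.0000 0.0000 -1.0000
    outer loop
      vertex 22.20 14.14 0.00
      vertex 22.20 0.00 0.00
      vertex 0.00 0.00 0.00
    endloop
  endfacet
  facet normal 0.0000 0.0000 -1.0000
    outer loop
      vertex 0.00 14.14 0.00
      vertex 22.20 14.14 0.00
      vertex 0.00 0.00 0.00
    endloop
  endfacet
  facet normal 0.0000 -1.0000 0.0000
    outer loop
      vertex 0.00 0.00 0.00
      vertex 22.20 0.00 0.00
      vertex 22.20 0.00 23.26
    endloop
  endfacet
  facet normal 0.0000 -1.0000 0.0000
    outer loop
      vertex 0.00 0.00 0.00
      vertex 22.20 0.00 23.26
      vertex 0.00 0.00 23.26
    endloop
  endfacet
  facet normal 0.0000 0.8545 0.5195
    outer loop
      vertex 0.00 0.00 23.26
      vertex 22.20 0.00 23.26
      vertex 22.20 14.14 0.00
    endloop
  endfacet
  facet normal 0.0000 0.8545 0.5195
    outer loop
      vertex 0.00 0.00 23.26
      vertex 22.20 14.14 0.00
      vertex 0.00 14.14 0.00
    endloop
  endfacet
  facet normal -1.0000 0.0000 0.0000
    outer loop
      vertex 0.00 0.00 23.26
      vertex 0.00 14.14 0.00
      vertex 0.00 0.00 0.00
    endloop
  endfacet
  facet normal 1.0000 0.0000 0.0000
    outer loop
      vertex 22.20 0.00 0.00
      vertex 22.20 14.14 0.00
      vertex 22.20 0.00 23.26
    endloop
  endfacet
endsolid part

The G0 Z moves step by Δz≈3.88 mm. The G1 loops shrink linearly with z, so the solid tapers from its base footprint up to z≈23.3. Closing with a flat bottom cap and the tapered top and triangulating gives 8 facets — a wedge (ramp): 22.2 × 14.1 mm base, rising to 23.3 mm along the y=0 edge and sloping linearly to z=0 at y=14.1.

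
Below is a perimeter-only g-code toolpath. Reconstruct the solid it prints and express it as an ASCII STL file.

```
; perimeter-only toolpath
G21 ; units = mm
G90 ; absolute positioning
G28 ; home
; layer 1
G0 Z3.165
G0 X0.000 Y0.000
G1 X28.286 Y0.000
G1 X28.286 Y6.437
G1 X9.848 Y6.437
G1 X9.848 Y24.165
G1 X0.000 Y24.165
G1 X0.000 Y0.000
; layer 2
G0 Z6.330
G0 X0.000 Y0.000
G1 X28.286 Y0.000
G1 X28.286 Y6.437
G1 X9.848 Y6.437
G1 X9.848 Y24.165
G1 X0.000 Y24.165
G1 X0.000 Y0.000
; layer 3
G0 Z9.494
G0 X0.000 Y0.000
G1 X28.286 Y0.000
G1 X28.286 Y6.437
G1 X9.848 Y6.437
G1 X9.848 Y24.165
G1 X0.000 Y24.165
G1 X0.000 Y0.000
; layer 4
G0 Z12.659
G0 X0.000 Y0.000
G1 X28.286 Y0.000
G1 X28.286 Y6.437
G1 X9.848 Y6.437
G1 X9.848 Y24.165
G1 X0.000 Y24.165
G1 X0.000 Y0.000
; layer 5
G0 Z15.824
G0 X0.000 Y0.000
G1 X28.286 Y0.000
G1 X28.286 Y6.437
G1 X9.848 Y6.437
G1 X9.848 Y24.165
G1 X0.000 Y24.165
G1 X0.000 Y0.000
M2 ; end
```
solid part
  facet normal 0.0000 0.0000 -1.0000
    outer loop
      vertex 28.286 6.437 0.000
      vertex 28.286 0.000 0.000
      vertex 0.000 0.000 0.000
    endloop
  endfacet
  facet normal 0.0000 0.0000 -1.0000
    outer loop
      vertex 9.848 6.437 0.000
      vertex 28.286 6.437 0.000
      vertex 0.000 0.000 0.000
    endloop
  endfacet
  facet normal 0.0000 0.0000 -1.0000
    outer loop
      vertex 9.848 24.165 0.000
      vertex 9.848 6.437 0.000
      vertex 0.000 0.000 0.000
    endloop
  endfacet
  facet normal 0.0000 0.0000 -1.0000
    outer loop
      vertex 0.000 24.165 0.000
      vertex 9.848 24.165 0.000
      vertex 0.000 0.000 0.000
    endloop
  endfacet
  facet normal 0.0000 0.0000 1.0000
    outer loop
      vertex 0.000 0.000 15.824
      vertex 28.286 0.000 15.824
      vertex 28.286 6.437 15.824
    endloop
  endfacet
  facet normal 0.0000 0.0000 1.0000
    outer loop
      vertex 0.000 0.000 15.824
      vertex 28.286 6.437 15.824
      vertex 9.848 6.437 15.824
    endloop
  endfacet
  facet normal 0.0000 0.0000 1.0000
    outer loop
      vertex 0.000 0.000 15.824
      vertex 9.848 6.437 15.824
      vertex 9.848 24.165 15.824
    endloop
  endfacet
  facet normal 0.0000 0.0000 1.0000
    outer loop
      vertex 0.000 0.000 15.824
      vertex 9.848 24.165 15.824
      vertex 0.000 24.165 15.824
    endloop
  endfacet
  facet normal 0.0000 -1.0000 0.0000
    outer loop
      vertex 0.000 0.000 0.000
      vertex 28.286 0.000 0.000
      vertex 28.286 0.000 15.824
    endloop
  endfacet
  facet normal 0.0000 -1.0000 0.0000
    outer loop
      vertex 0.000 0.000 0.000
      vertex 28.286 0.000 15.824
      vertex 0.000 0.000 15.824
    endloop
  endfacet
  facet normal 1.0000 0.0000 0.0000
    outer loop
      vertex 28.286 0.000 0.000
      vertex 28.286 6.437 0.000
      vertex 28.286 6.437 15.824
    endloop
  endfacet
  facet normal 1.0000 0.0000 0.0000
    outer loop
      vertex 28.286 0.000 0.000
      vertex 28.286 6.437 15.824
      vertex 28.286 0.000 15.824
    endloop
  endfacet
  facet normal 0.0000 1.0000 0.0000
    outer loop
      vertex 28.286 6.437 0.000
      vertex 9.848 6.437 0.000
      vertex 9.848 6.437 15.824
    endloop
  endfacet
  facet normal 0.0000 1.0000 0.0000
    outer loop
      vertex 28.286 6.437 0.000
      vertex 9.848 6.437 15.824
      vertex 28.286 6.437 15.824
    endloop
  endfacet
  facet normal 1.0000 0.0000 0.0000
    outer loop
      vertex 9.848 6.437 0.000
      vertex 9.848 24.165 0.000
      vertex 9.848 24.165 15.824
    endloop
  endfacet
  facet normal 1.0000 0.0000 0.0000
    outer loop
      vertex 9.848 6.437 0.000
      vertex 9.848 24.165 15.824
      vertex 9.848 6.437 15.824
    endloop
  endfacet
  facet normal 0.0000 1.0000 0.0000
    outer loop
      vertex 9.848 24.165 0.000
      vertex 0.000 24.165 0.000
      vertex 0.000 24.165 15.824
    endloop
  endfacet
  facet normal 0.0000 1.0000 0.0000
    outer loop
      vertex 9.848 24.165 0.000
      vertex 0.000 24.165 15.824
      vertex 9.848 24.165 15.824
    endloop
  endfacet
  facet normal -1.0000 0.0000 0.0000
    outer loop
      vertex 0.000 24.165 0.000
      vertex 0.000 0.000 0.000
      vertex 0.000 0.000 15.824
    endloop
  endfacet
  facet normal -1.0000 0.0000 0.0000
    outer loop
      vertex 0.000 24.165 0.000
      vertex 0.000 0.000 15.824
      vertex 0.000 24.165 15.824
    endloop
  endfacet
endsolid part

The G0 Z moves step by Δz≈3.165 mm. Every layer's G1 loop is the same polygon, so the solid is a straight extrusion of it from z=0 to z≈15.8. Closing with flat bottom and top caps and triangulating gives 20 facets — an L-shaped prism: outer 28.3 × 24.2 mm, arm thicknesses ≈ 6.44 mm (horizontal) and 9.85 mm (vertical), extruded 15.8 mm in z.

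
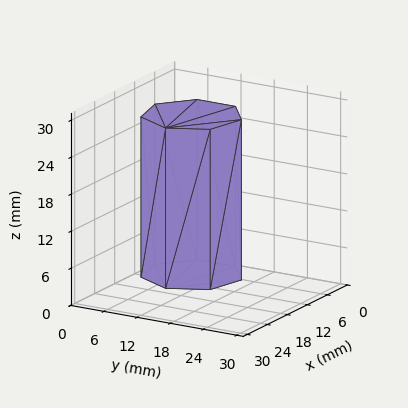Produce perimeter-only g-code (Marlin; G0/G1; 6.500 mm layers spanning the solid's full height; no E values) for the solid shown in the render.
Reading the render: the shape is a regular 7-sided prism (a cylinder approximated with 7 flat sides), circumscribed radius ≈ 8 mm, height ≈ 26 mm (dimensions read to the nearest mm from the axis ticks). For the g-code, the solid's height is divided into equal slices at the stated Δz and each level perimeter traced with G1 moves after a G0 lift.

; perimeter-only toolpath
G21 ; units = mm
G90 ; absolute positioning
G28 ; home
; layer 1
G0 Z6.500
G0 X16.000 Y8.000
G1 X12.988 Y14.255
G1 X6.220 Y15.799
G1 X0.792 Y11.471
G1 X0.792 Y4.529
G1 X6.220 Y0.201
G1 X12.988 Y1.745
G1 X16.000 Y8.000
; layer 2
G0 Z13.000
G0 X16.000 Y8.000
G1 X12.988 Y14.255
G1 X6.220 Y15.799
G1 X0.792 Y11.471
G1 X0.792 Y4.529
G1 X6.220 Y0.201
G1 X12.988 Y1.745
G1 X16.000 Y8.000
; layer 3
G0 Z19.500
G0 X16.000 Y8.000
G1 X12.988 Y14.255
G1 X6.220 Y15.799
G1 X0.792 Y11.471
G1 X0.792 Y4.529
G1 X6.220 Y0.201
G1 X12.988 Y1.745
G1 X16.000 Y8.000
; layer 4
G0 Z26.000
G0 X16.000 Y8.000
G1 X12.988 Y14.255
G1 X6.220 Y15.799
G1 X0.792 Y11.471
G1 X0.792 Y4.529
G1 X6.220 Y0.201
G1 X12.988 Y1.745
G1 X16.000 Y8.000
M2 ; end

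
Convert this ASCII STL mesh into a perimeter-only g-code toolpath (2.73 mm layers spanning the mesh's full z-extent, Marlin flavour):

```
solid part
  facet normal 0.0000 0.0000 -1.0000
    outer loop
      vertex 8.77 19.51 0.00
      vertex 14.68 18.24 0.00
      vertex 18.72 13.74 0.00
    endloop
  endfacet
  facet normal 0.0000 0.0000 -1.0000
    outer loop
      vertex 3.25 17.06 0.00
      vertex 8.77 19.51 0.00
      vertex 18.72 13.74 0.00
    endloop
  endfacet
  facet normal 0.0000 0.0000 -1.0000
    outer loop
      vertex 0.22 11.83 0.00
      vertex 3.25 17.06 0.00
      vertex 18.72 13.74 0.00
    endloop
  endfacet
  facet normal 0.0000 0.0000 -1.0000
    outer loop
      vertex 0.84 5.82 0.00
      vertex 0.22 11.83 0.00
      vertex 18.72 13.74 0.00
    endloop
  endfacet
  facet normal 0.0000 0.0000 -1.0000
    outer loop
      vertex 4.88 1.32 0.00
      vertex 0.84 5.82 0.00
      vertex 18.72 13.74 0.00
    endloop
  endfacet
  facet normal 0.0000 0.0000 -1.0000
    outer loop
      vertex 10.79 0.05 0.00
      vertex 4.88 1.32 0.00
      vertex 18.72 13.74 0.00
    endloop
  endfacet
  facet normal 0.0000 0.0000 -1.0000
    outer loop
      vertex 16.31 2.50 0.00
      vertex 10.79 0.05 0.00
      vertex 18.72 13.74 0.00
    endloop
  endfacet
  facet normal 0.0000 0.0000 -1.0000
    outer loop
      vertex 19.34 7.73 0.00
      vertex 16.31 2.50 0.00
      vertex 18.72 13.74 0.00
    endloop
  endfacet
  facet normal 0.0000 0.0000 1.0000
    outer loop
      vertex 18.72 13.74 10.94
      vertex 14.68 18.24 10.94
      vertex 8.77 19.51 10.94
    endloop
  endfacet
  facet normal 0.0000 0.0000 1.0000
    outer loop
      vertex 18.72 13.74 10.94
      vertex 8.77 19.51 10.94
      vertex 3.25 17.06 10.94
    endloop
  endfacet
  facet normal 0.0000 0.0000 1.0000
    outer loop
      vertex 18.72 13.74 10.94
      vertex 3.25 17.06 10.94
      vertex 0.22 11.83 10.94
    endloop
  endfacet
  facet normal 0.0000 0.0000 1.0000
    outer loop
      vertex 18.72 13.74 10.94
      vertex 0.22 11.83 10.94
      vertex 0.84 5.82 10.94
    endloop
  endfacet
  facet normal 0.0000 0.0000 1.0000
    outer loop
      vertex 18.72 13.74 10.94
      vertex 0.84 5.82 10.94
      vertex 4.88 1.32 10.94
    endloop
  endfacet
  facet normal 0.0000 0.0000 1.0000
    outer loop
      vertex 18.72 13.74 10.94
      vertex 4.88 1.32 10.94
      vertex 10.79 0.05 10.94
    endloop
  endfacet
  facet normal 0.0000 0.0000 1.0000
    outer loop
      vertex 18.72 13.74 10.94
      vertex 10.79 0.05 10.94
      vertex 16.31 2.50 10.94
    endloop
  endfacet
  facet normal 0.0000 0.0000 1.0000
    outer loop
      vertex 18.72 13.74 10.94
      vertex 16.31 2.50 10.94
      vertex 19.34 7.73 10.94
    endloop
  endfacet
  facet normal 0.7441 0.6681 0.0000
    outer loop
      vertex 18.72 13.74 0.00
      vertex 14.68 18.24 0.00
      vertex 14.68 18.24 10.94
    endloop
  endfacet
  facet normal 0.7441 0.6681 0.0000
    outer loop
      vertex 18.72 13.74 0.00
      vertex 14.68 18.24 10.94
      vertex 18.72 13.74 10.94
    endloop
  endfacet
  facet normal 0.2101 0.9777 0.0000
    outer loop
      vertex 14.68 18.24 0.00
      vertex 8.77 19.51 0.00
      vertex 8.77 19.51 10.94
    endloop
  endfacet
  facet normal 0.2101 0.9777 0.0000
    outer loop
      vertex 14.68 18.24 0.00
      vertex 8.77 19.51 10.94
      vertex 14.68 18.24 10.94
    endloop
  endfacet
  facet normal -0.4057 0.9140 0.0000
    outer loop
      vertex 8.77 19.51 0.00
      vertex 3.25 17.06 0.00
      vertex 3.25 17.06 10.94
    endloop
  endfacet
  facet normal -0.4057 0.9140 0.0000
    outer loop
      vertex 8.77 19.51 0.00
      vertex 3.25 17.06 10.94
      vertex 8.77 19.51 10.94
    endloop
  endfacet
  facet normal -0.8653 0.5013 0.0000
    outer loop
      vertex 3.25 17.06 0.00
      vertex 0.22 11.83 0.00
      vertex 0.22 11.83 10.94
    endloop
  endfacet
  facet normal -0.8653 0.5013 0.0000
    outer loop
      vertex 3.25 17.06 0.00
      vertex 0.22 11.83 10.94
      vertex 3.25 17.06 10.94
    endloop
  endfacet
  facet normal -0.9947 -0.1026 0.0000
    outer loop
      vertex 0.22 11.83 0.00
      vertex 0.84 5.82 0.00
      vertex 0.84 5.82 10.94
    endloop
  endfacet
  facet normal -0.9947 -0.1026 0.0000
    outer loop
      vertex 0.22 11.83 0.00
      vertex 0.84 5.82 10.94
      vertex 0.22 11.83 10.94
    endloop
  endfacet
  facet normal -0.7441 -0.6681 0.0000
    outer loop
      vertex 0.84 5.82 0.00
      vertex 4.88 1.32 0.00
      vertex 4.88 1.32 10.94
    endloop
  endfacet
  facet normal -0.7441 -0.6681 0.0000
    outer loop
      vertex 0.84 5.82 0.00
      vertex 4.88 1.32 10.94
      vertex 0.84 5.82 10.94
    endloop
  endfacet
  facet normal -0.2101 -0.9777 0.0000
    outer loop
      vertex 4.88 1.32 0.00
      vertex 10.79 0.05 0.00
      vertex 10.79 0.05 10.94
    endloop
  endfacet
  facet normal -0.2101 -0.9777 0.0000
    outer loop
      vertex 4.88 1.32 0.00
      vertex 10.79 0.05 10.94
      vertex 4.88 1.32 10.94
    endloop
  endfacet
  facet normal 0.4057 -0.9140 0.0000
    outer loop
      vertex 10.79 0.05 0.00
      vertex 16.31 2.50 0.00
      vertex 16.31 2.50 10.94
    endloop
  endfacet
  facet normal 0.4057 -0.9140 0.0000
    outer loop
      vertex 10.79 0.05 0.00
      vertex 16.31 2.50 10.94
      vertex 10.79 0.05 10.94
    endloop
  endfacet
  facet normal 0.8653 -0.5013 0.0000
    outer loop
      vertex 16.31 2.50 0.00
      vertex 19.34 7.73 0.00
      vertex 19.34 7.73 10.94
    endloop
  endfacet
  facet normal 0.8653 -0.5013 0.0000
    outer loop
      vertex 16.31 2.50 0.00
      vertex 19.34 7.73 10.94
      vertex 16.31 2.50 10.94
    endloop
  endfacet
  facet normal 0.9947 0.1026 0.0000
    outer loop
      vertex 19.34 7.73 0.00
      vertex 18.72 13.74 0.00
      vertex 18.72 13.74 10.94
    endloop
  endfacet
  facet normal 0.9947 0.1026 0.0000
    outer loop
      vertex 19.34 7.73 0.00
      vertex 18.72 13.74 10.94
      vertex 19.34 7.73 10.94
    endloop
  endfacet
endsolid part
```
; perimeter-only toolpath
G21 ; units = mm
G90 ; absolute positioning
G28 ; home
; layer 1
G0 Z2.73
G0 X18.72 Y13.74
G1 X14.68 Y18.24
G1 X8.77 Y19.51
G1 X3.25 Y17.06
G1 X0.22 Y11.83
G1 X0.84 Y5.82
G1 X4.88 Y1.32
G1 X10.79 Y0.05
G1 X16.31 Y2.50
G1 X19.34 Y7.73
G1 X18.72 Y13.74
; layer 2
G0 Z5.47
G0 X18.72 Y13.74
G1 X14.68 Y18.24
G1 X8.77 Y19.51
G1 X3.25 Y17.06
G1 X0.22 Y11.83
G1 X0.84 Y5.82
G1 X4.88 Y1.32
G1 X10.79 Y0.05
G1 X16.31 Y2.50
G1 X19.34 Y7.73
G1 X18.72 Y13.74
; layer 3
G0 Z8.21
G0 X18.72 Y13.74
G1 X14.68 Y18.24
G1 X8.77 Y19.51
G1 X3.25 Y17.06
G1 X0.22 Y11.83
G1 X0.84 Y5.82
G1 X4.88 Y1.32
G1 X10.79 Y0.05
G1 X16.31 Y2.50
G1 X19.34 Y7.73
G1 X18.72 Y13.74
; layer 4
G0 Z10.94
G0 X18.72 Y13.74
G1 X14.68 Y18.24
G1 X8.77 Y19.51
G1 X3.25 Y17.06
G1 X0.22 Y11.83
G1 X0.84 Y5.82
G1 X4.88 Y1.32
G1 X10.79 Y0.05
G1 X16.31 Y2.50
G1 X19.34 Y7.73
G1 X18.72 Y13.74
M2 ; end

The solid is a regular 10-sided prism (a cylinder approximated with 10 flat sides), circumscribed radius ≈ 9.78 mm, height ≈ 10.9 mm. Slicing at Δz = 2.73 mm — 4 equal slices spanning the solid's height, so layer i sits at z = i·h/4 — gives 4 non-empty perimeters. Each is a 10-segment closed polygon; G0 lifts to the layer z and rapids to the start vertex, then G1 traces the edges.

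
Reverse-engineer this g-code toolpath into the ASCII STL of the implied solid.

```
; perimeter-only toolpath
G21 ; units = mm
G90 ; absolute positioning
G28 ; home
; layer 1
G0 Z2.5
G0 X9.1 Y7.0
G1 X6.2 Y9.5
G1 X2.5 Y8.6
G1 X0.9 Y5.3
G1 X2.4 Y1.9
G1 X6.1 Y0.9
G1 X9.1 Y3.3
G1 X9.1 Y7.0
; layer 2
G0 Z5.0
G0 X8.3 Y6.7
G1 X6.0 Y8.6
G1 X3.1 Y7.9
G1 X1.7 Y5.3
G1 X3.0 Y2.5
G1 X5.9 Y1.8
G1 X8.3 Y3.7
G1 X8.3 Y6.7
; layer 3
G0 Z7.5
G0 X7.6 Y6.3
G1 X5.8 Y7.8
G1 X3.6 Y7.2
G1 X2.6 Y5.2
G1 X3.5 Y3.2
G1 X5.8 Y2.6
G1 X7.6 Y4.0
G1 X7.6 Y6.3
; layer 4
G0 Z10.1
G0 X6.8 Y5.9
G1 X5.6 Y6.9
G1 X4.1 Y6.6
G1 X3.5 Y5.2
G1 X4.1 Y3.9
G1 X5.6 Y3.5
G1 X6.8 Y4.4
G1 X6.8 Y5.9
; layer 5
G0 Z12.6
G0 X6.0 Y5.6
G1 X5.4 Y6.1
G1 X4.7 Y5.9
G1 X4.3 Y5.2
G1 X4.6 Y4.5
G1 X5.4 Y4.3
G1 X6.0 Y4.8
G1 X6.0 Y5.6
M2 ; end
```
solid part
  facet normal 0.0000 0.0000 -1.0000
    outer loop
      vertex 2.0 9.3 0.0
      vertex 6.4 10.3 0.0
      vertex 9.9 7.4 0.0
    endloop
  endfacet
  facet normal 0.0000 0.0000 -1.0000
    outer loop
      vertex 0.0 5.3 0.0
      vertex 2.0 9.3 0.0
      vertex 9.9 7.4 0.0
    endloop
  endfacet
  facet normal 0.0000 0.0000 -1.0000
    outer loop
      vertex 1.9 1.2 0.0
      vertex 0.0 5.3 0.0
      vertex 9.9 7.4 0.0
    endloop
  endfacet
  facet normal 0.0000 0.0000 -1.0000
    outer loop
      vertex 6.3 0.1 0.0
      vertex 1.9 1.2 0.0
      vertex 9.9 7.4 0.0
    endloop
  endfacet
  facet normal 0.0000 0.0000 -1.0000
    outer loop
      vertex 9.9 2.9 0.0
      vertex 6.3 0.1 0.0
      vertex 9.9 7.4 0.0
    endloop
  endfacet
  facet normal 0.6093 0.7353 0.2968
    outer loop
      vertex 9.9 7.4 0.0
      vertex 6.4 10.3 0.0
      vertex 5.2 5.2 15.1
    endloop
  endfacet
  facet normal -0.2116 0.9309 0.2976
    outer loop
      vertex 6.4 10.3 0.0
      vertex 2.0 9.3 0.0
      vertex 5.2 5.2 15.1
    endloop
  endfacet
  facet normal -0.8541 0.4270 0.2969
    outer loop
      vertex 2.0 9.3 0.0
      vertex 0.0 5.3 0.0
      vertex 5.2 5.2 15.1
    endloop
  endfacet
  facet normal -0.8667 -0.4016 0.2958
    outer loop
      vertex 0.0 5.3 0.0
      vertex 1.9 1.2 0.0
      vertex 5.2 5.2 15.1
    endloop
  endfacet
  facet normal -0.2317 -0.9266 0.2961
    outer loop
      vertex 1.9 1.2 0.0
      vertex 6.3 0.1 0.0
      vertex 5.2 5.2 15.1
    endloop
  endfacet
  facet normal 0.5862 -0.7537 0.2973
    outer loop
      vertex 6.3 0.1 0.0
      vertex 9.9 2.9 0.0
      vertex 5.2 5.2 15.1
    endloop
  endfacet
  facet normal 0.9548 0.0000 0.2972
    outer loop
      vertex 9.9 2.9 0.0
      vertex 9.9 7.4 0.0
      vertex 5.2 5.2 15.1
    endloop
  endfacet
endsolid part

The G0 Z moves step by Δz≈2.5 mm. The G1 loops shrink linearly with z, so the solid tapers from its base footprint up to z≈15.1. Closing with a flat bottom cap and the tapered top and triangulating gives 12 facets — a regular 7-sided pyramid, base circumscribed radius ≈ 5.2 mm, apex at z ≈ 15.1 mm.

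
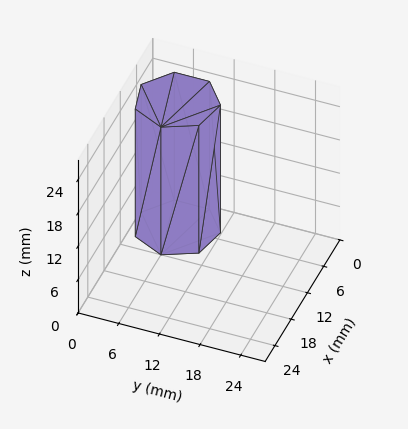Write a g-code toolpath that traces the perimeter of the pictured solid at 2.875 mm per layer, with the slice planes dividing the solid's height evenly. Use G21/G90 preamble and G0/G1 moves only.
Reading the render: the shape is a regular 7-sided prism (a cylinder approximated with 7 flat sides), circumscribed radius ≈ 6 mm, height ≈ 23 mm (dimensions read to the nearest mm from the axis ticks). For the g-code, the solid's height is divided into equal slices at the stated Δz and each level perimeter traced with G1 moves after a G0 lift.

; perimeter-only toolpath
G21 ; units = mm
G90 ; absolute positioning
G28 ; home
; layer 1
G0 Z2.875
G0 X12.000 Y6.000
G1 X9.741 Y10.691
G1 X4.665 Y11.850
G1 X0.594 Y8.603
G1 X0.594 Y3.397
G1 X4.665 Y0.150
G1 X9.741 Y1.309
G1 X12.000 Y6.000
; layer 2
G0 Z5.750
G0 X12.000 Y6.000
G1 X9.741 Y10.691
G1 X4.665 Y11.850
G1 X0.594 Y8.603
G1 X0.594 Y3.397
G1 X4.665 Y0.150
G1 X9.741 Y1.309
G1 X12.000 Y6.000
; layer 3
G0 Z8.625
G0 X12.000 Y6.000
G1 X9.741 Y10.691
G1 X4.665 Y11.850
G1 X0.594 Y8.603
G1 X0.594 Y3.397
G1 X4.665 Y0.150
G1 X9.741 Y1.309
G1 X12.000 Y6.000
; layer 4
G0 Z11.500
G0 X12.000 Y6.000
G1 X9.741 Y10.691
G1 X4.665 Y11.850
G1 X0.594 Y8.603
G1 X0.594 Y3.397
G1 X4.665 Y0.150
G1 X9.741 Y1.309
G1 X12.000 Y6.000
; layer 5
G0 Z14.375
G0 X12.000 Y6.000
G1 X9.741 Y10.691
G1 X4.665 Y11.850
G1 X0.594 Y8.603
G1 X0.594 Y3.397
G1 X4.665 Y0.150
G1 X9.741 Y1.309
G1 X12.000 Y6.000
; layer 6
G0 Z17.250
G0 X12.000 Y6.000
G1 X9.741 Y10.691
G1 X4.665 Y11.850
G1 X0.594 Y8.603
G1 X0.594 Y3.397
G1 X4.665 Y0.150
G1 X9.741 Y1.309
G1 X12.000 Y6.000
; layer 7
G0 Z20.125
G0 X12.000 Y6.000
G1 X9.741 Y10.691
G1 X4.665 Y11.850
G1 X0.594 Y8.603
G1 X0.594 Y3.397
G1 X4.665 Y0.150
G1 X9.741 Y1.309
G1 X12.000 Y6.000
; layer 8
G0 Z23.000
G0 X12.000 Y6.000
G1 X9.741 Y10.691
G1 X4.665 Y11.850
G1 X0.594 Y8.603
G1 X0.594 Y3.397
G1 X4.665 Y0.150
G1 X9.741 Y1.309
G1 X12.000 Y6.000
M2 ; end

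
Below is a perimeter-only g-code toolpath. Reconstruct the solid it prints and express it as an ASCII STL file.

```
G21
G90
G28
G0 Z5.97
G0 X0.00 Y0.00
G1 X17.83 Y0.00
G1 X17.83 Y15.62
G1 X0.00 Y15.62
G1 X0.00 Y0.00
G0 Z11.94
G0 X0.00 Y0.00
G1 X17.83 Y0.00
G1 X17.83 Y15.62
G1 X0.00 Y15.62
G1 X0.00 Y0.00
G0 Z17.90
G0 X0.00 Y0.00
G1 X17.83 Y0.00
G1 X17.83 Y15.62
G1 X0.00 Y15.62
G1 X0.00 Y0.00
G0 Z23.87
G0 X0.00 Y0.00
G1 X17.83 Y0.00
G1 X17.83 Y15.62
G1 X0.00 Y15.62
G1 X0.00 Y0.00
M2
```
solid part
  facet normal 0.0000 0.0000 -1.0000
    outer loop
      vertex 17.83 15.62 0.00
      vertex 17.83 0.00 0.00
      vertex 0.00 0.00 0.00
    endloop
  endfacet
  facet normal 0.0000 0.0000 -1.0000
    outer loop
      vertex 0.00 15.62 0.00
      vertex 17.83 15.62 0.00
      vertex 0.00 0.00 0.00
    endloop
  endfacet
  facet normal 0.0000 0.0000 1.0000
    outer loop
      vertex 0.00 0.00 23.87
      vertex 17.83 0.00 23.87
      vertex 17.83 15.62 23.87
    endloop
  endfacet
  facet normal 0.0000 0.0000 1.0000
    outer loop
      vertex 0.00 0.00 23.87
      vertex 17.83 15.62 23.87
      vertex 0.00 15.62 23.87
    endloop
  endfacet
  facet normal 0.0000 -1.0000 0.0000
    outer loop
      vertex 0.00 0.00 0.00
      vertex 17.83 0.00 0.00
      vertex 17.83 0.00 23.87
    endloop
  endfacet
  facet normal 0.0000 -1.0000 0.0000
    outer loop
      vertex 0.00 0.00 0.00
      vertex 17.83 0.00 23.87
      vertex 0.00 0.00 23.87
    endloop
  endfacet
  facet normal 0.0000 1.0000 0.0000
    outer loop
      vertex 17.83 15.62 23.87
      vertex 17.83 15.62 0.00
      vertex 0.00 15.62 0.00
    endloop
  endfacet
  facet normal 0.0000 1.0000 0.0000
    outer loop
      vertex 0.00 15.62 23.87
      vertex 17.83 15.62 23.87
      vertex 0.00 15.62 0.00
    endloop
  endfacet
  facet normal -1.0000 0.0000 0.0000
    outer loop
      vertex 0.00 15.62 23.87
      vertex 0.00 15.62 0.00
      vertex 0.00 0.00 0.00
    endloop
  endfacet
  facet normal -1.0000 0.0000 0.0000
    outer loop
      vertex 0.00 0.00 23.87
      vertex 0.00 15.62 23.87
      vertex 0.00 0.00 0.00
    endloop
  endfacet
  facet normal 1.0000 0.0000 0.0000
    outer loop
      vertex 17.83 0.00 0.00
      vertex 17.83 15.62 0.00
      vertex 17.83 15.62 23.87
    endloop
  endfacet
  facet normal 1.0000 0.0000 0.0000
    outer loop
      vertex 17.83 0.00 0.00
      vertex 17.83 15.62 23.87
      vertex 17.83 0.00 23.87
    endloop
  endfacet
endsolid part

The G0 Z moves step by Δz≈5.97 mm. Every layer's G1 loop is the same polygon, so the solid is a straight extrusion of it from z=0 to z≈23.9. Closing with flat bottom and top caps and triangulating gives 12 facets — a rectangular box, roughly 17.8 × 15.6 mm footprint and 23.9 mm tall.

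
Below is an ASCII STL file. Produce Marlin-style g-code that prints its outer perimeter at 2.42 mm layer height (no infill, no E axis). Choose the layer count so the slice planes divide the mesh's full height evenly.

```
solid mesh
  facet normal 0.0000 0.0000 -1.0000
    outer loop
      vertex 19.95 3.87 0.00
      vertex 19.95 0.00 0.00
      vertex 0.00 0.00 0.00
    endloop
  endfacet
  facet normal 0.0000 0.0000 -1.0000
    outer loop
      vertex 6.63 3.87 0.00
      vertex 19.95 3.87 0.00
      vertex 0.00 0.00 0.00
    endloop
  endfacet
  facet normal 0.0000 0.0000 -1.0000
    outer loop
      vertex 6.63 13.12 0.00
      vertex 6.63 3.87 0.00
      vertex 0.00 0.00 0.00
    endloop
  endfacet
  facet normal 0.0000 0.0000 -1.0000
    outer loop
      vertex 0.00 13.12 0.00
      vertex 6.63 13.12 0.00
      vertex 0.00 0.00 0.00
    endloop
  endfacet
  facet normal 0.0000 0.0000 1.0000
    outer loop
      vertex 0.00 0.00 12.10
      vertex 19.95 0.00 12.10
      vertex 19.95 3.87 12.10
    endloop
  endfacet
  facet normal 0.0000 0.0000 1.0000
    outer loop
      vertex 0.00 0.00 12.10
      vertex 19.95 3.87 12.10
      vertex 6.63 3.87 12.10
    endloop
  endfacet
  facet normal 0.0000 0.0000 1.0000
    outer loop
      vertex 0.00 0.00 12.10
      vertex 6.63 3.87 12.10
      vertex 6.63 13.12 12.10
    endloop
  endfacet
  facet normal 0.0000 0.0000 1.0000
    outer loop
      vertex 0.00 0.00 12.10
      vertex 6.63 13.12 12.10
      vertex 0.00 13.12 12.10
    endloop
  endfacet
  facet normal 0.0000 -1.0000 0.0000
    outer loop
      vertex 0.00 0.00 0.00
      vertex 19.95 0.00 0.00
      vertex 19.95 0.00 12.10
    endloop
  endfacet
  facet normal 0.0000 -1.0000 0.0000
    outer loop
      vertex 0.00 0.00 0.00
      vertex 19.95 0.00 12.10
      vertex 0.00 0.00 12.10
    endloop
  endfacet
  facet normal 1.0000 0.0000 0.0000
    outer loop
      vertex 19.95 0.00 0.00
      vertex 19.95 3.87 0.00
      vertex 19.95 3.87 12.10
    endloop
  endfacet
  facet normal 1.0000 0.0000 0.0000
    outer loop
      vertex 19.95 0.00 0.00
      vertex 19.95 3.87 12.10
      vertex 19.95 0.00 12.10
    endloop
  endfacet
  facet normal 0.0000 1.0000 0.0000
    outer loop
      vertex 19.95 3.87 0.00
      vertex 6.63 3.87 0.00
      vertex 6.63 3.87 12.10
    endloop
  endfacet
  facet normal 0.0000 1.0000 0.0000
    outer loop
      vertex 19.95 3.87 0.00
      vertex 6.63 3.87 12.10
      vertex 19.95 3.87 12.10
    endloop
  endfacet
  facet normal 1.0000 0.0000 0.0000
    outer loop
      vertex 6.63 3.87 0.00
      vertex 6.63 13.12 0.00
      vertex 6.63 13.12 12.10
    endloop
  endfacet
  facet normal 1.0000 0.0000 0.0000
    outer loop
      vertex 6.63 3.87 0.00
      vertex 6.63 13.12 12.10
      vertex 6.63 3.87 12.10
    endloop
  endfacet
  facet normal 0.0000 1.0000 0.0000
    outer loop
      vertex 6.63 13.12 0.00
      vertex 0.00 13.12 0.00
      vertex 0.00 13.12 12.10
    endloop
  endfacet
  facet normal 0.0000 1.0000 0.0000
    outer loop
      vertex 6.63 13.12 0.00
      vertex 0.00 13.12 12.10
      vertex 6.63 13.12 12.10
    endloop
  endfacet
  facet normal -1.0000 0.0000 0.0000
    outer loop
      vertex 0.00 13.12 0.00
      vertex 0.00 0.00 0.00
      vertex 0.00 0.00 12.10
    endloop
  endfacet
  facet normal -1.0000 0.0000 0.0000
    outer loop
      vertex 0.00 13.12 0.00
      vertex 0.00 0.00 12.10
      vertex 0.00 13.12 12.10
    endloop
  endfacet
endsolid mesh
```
; perimeter-only toolpath
G21 ; units = mm
G90 ; absolute positioning
G28 ; home
; layer 1
G0 Z2.42
G0 X0.00 Y0.00
G1 X19.95 Y0.00
G1 X19.95 Y3.87
G1 X6.63 Y3.87
G1 X6.63 Y13.12
G1 X0.00 Y13.12
G1 X0.00 Y0.00
; layer 2
G0 Z4.84
G0 X0.00 Y0.00
G1 X19.95 Y0.00
G1 X19.95 Y3.87
G1 X6.63 Y3.87
G1 X6.63 Y13.12
G1 X0.00 Y13.12
G1 X0.00 Y0.00
; layer 3
G0 Z7.26
G0 X0.00 Y0.00
G1 X19.95 Y0.00
G1 X19.95 Y3.87
G1 X6.63 Y3.87
G1 X6.63 Y13.12
G1 X0.00 Y13.12
G1 X0.00 Y0.00
; layer 4
G0 Z9.68
G0 X0.00 Y0.00
G1 X19.95 Y0.00
G1 X19.95 Y3.87
G1 X6.63 Y3.87
G1 X6.63 Y13.12
G1 X0.00 Y13.12
G1 X0.00 Y0.00
; layer 5
G0 Z12.10
G0 X0.00 Y0.00
G1 X19.95 Y0.00
G1 X19.95 Y3.87
G1 X6.63 Y3.87
G1 X6.63 Y13.12
G1 X0.00 Y13.12
G1 X0.00 Y0.00
M2 ; end

The solid is an L-shaped prism: outer 19.9 × 13.1 mm, arm thicknesses ≈ 3.87 mm (horizontal) and 6.63 mm (vertical), extruded 12.1 mm in z. Slicing at Δz = 2.42 mm — 5 equal slices spanning the solid's height, so layer i sits at z = i·h/5 — gives 5 non-empty perimeters. Each is a 6-segment closed polygon; G0 lifts to the layer z and rapids to the start vertex, then G1 traces the edges.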